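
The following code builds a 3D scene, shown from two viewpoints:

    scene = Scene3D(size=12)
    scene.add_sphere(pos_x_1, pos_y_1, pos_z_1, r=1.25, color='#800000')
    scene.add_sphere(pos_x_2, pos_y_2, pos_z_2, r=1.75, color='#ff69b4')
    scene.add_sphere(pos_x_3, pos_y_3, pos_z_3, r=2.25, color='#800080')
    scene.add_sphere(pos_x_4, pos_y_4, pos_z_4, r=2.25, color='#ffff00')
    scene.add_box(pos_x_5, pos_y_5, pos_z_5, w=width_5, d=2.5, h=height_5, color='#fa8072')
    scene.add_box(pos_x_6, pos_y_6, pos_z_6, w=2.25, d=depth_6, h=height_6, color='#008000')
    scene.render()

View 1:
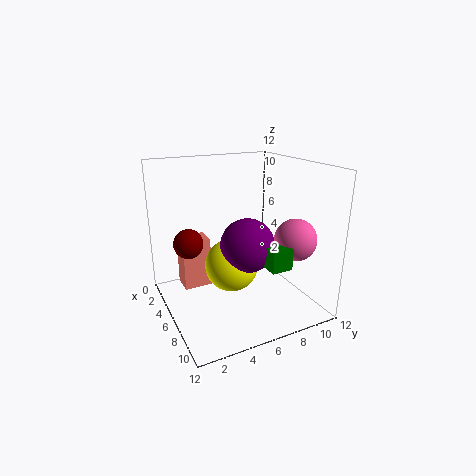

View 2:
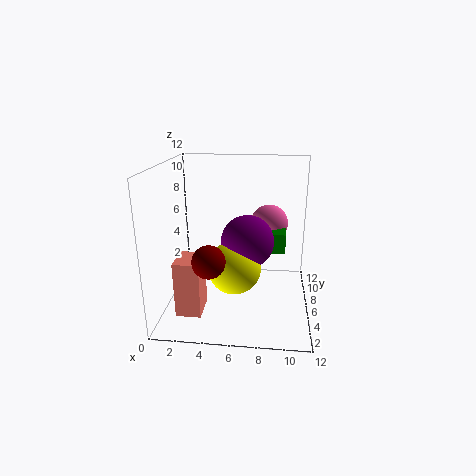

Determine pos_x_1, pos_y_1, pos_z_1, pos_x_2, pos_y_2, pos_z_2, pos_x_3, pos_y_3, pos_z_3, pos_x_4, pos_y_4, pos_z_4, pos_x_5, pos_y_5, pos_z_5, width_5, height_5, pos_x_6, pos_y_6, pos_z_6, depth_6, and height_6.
pos_x_1 = 4.25; pos_y_1 = 2.25; pos_z_1 = 5.5; pos_x_2 = 8.5; pos_y_2 = 10; pos_z_2 = 6; pos_x_3 = 6.75; pos_y_3 = 6.5; pos_z_3 = 5.5; pos_x_4 = 5.75; pos_y_4 = 5.5; pos_z_4 = 3.5; pos_x_5 = 1.5; pos_y_5 = 2; pos_z_5 = 0.75; width_5 = 2; height_5 = 4.5; pos_x_6 = 7.75; pos_y_6 = 7; pos_z_6 = 4.25; depth_6 = 1.75; height_6 = 1.75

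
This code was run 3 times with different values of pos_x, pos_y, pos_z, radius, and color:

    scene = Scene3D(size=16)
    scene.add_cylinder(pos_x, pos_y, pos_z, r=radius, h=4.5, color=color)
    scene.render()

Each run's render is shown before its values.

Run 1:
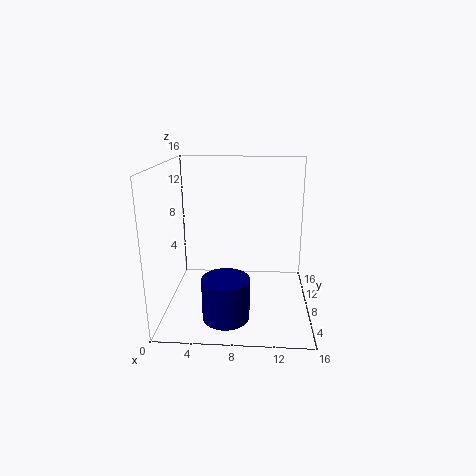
pos_x = 7
pos_y = 4
pos_z = 0.5
radius = 2.5
color = 'navy'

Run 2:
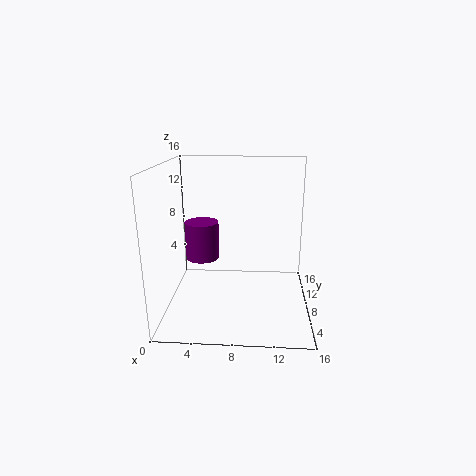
pos_x = 3.5
pos_y = 10.5
pos_z = 4.5
radius = 2
color = 'purple'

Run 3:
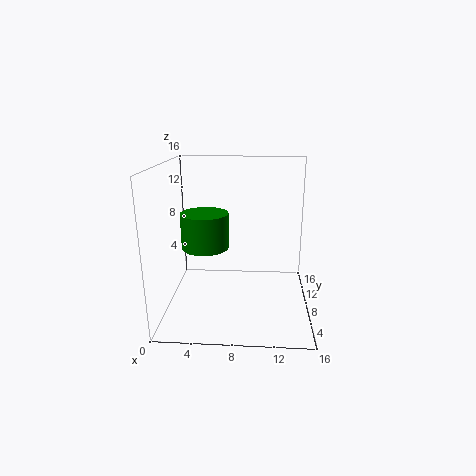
pos_x = 3.5
pos_y = 12.5
pos_z = 5
radius = 3
color = 'green'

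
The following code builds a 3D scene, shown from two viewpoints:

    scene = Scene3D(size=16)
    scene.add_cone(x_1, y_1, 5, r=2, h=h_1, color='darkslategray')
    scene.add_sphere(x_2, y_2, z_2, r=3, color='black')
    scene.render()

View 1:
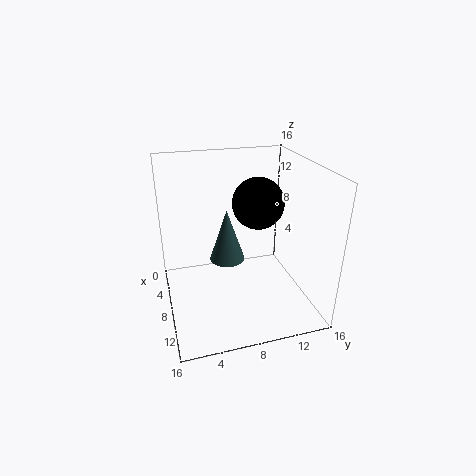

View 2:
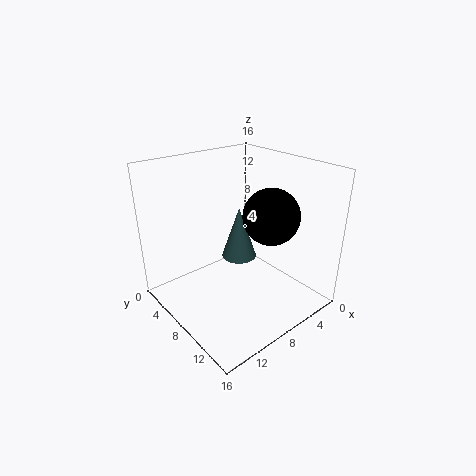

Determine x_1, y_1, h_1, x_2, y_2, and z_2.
x_1 = 7, y_1 = 7, h_1 = 6, x_2 = 6, y_2 = 11, z_2 = 11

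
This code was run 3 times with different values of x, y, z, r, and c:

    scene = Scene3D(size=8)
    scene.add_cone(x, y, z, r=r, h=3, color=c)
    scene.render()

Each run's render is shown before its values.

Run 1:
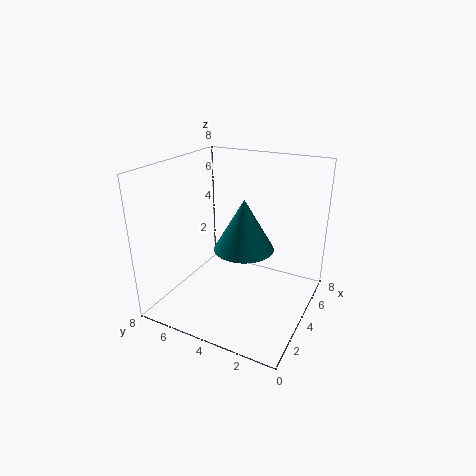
x = 4.75, y = 4, z = 3, r = 1.75, c = 'teal'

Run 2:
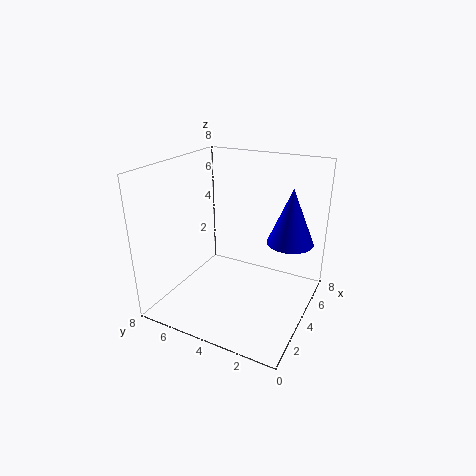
x = 4.75, y = 1.25, z = 4, r = 1.25, c = 'blue'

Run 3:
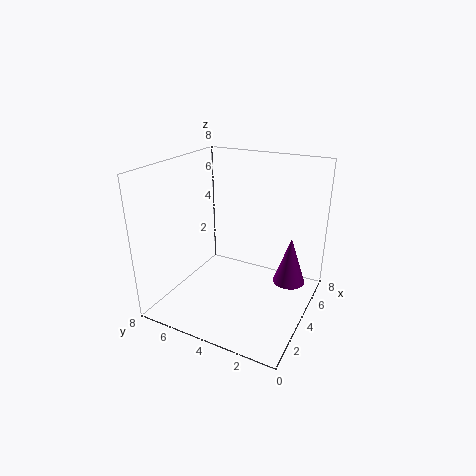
x = 6.75, y = 1.75, z = 0.25, r = 1, c = 'purple'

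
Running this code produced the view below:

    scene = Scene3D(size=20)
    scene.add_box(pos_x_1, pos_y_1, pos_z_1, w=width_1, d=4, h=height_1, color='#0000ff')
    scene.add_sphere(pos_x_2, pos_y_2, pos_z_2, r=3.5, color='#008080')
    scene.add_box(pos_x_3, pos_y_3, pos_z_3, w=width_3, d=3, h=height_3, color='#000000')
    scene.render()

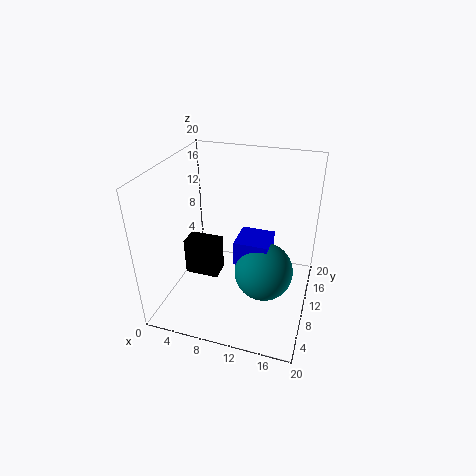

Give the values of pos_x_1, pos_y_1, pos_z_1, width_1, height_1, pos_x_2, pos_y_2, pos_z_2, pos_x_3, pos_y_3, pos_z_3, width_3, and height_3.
pos_x_1 = 11.5, pos_y_1 = 3.5, pos_z_1 = 10.5, width_1 = 4, height_1 = 3, pos_x_2 = 15, pos_y_2 = 4.5, pos_z_2 = 9.5, pos_x_3 = 2, pos_y_3 = 9, pos_z_3 = 3, width_3 = 5, height_3 = 5.5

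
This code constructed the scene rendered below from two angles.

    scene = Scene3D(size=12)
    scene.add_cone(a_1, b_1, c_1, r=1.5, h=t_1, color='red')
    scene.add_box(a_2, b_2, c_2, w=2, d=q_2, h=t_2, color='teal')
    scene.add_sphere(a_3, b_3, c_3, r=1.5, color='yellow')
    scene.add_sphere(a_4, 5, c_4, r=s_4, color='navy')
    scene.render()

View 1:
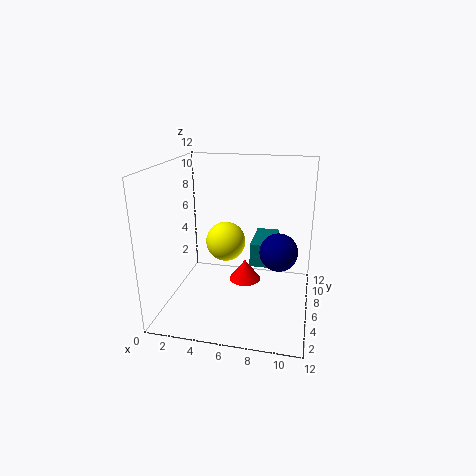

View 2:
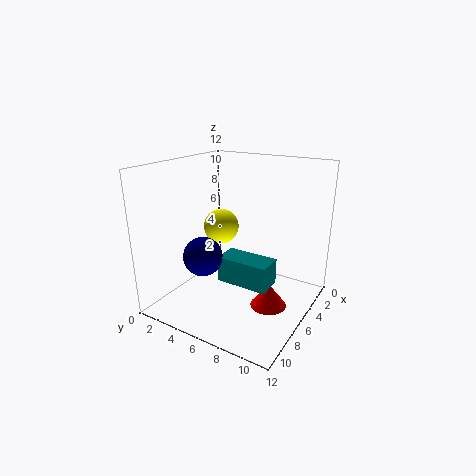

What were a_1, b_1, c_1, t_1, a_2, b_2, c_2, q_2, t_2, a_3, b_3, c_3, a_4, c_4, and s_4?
a_1 = 6
b_1 = 9
c_1 = 0.5
t_1 = 2
a_2 = 7
b_2 = 6
c_2 = 3.5
q_2 = 4
t_2 = 2
a_3 = 5.5
b_3 = 4
c_3 = 6.5
a_4 = 9.5
c_4 = 5.5
s_4 = 1.5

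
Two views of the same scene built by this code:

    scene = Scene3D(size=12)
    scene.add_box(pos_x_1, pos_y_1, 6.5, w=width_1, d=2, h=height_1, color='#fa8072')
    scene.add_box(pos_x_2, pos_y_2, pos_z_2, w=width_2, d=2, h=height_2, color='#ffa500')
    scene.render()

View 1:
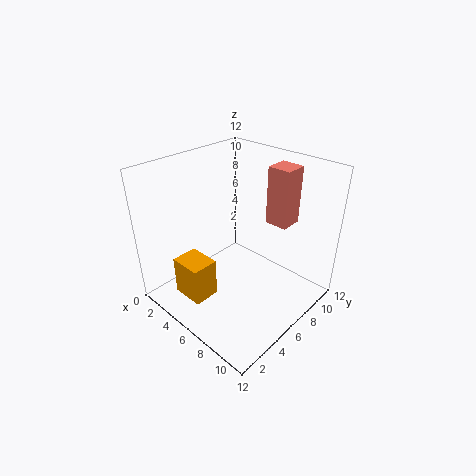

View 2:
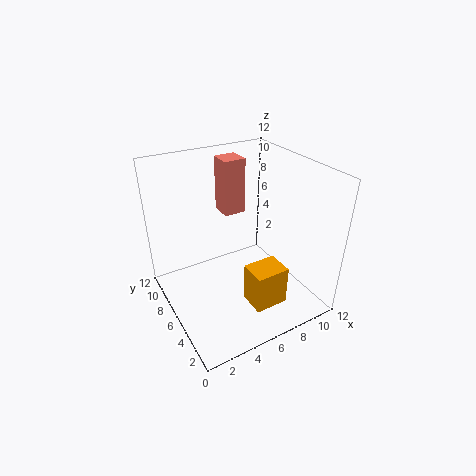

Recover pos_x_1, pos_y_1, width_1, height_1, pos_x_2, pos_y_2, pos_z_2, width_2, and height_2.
pos_x_1 = 6.5, pos_y_1 = 9, width_1 = 2, height_1 = 5, pos_x_2 = 4.5, pos_y_2 = 0.5, pos_z_2 = 3, width_2 = 2.5, height_2 = 3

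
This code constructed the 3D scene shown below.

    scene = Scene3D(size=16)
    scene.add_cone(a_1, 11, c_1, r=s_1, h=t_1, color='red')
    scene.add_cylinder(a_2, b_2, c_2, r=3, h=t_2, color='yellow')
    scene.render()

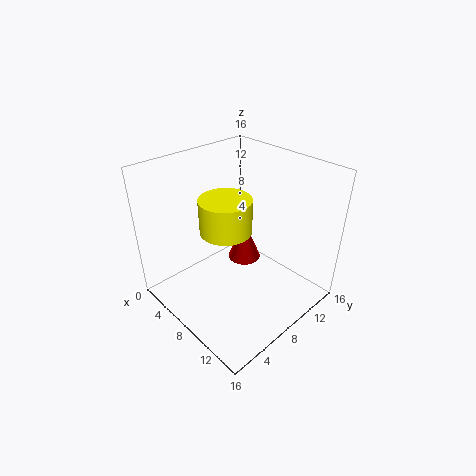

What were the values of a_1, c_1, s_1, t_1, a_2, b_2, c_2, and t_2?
a_1 = 6; c_1 = 3; s_1 = 2; t_1 = 5; a_2 = 6; b_2 = 8; c_2 = 8; t_2 = 4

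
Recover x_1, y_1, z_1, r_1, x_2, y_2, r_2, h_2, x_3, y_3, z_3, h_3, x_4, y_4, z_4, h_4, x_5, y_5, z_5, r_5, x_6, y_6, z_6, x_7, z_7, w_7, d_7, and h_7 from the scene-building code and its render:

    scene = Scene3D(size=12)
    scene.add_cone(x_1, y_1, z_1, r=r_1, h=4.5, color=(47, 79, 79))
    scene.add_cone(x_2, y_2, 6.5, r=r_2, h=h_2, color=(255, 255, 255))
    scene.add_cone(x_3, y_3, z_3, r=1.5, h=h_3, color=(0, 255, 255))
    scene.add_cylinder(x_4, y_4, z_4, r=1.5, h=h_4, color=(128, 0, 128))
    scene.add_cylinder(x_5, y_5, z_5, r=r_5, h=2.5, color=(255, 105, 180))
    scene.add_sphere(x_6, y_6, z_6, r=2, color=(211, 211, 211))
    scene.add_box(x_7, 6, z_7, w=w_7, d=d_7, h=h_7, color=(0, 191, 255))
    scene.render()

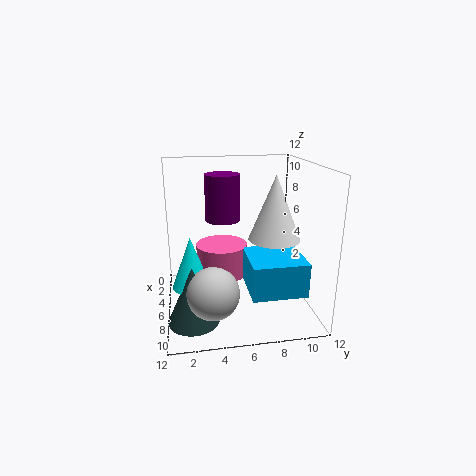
x_1 = 9, y_1 = 2, z_1 = 0.5, r_1 = 2, x_2 = 8, y_2 = 8.5, r_2 = 2, h_2 = 5, x_3 = 8, y_3 = 2, z_3 = 3, h_3 = 4, x_4 = 4, y_4 = 5, z_4 = 7, h_4 = 4, x_5 = 7, y_5 = 4.5, z_5 = 3.5, r_5 = 2, x_6 = 9.5, y_6 = 3.5, z_6 = 3, x_7 = 8, z_7 = 3.5, w_7 = 4, d_7 = 4, h_7 = 2.5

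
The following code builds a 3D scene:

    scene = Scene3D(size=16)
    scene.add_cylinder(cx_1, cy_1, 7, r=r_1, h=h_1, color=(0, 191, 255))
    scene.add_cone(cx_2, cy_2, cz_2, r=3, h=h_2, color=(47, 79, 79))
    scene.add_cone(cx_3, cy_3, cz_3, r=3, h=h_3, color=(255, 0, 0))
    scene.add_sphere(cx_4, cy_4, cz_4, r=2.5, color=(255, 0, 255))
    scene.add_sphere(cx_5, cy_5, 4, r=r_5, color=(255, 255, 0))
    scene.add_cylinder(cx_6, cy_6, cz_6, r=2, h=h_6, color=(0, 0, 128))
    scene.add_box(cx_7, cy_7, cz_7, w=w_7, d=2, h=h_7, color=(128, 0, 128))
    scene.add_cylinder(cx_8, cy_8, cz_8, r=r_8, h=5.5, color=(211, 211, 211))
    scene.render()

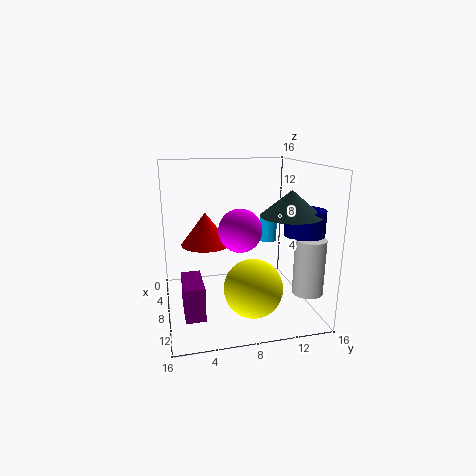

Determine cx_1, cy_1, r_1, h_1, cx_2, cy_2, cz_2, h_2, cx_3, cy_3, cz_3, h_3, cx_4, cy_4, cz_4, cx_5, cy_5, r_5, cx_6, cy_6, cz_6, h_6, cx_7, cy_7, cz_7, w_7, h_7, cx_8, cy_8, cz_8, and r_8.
cx_1 = 6.5, cy_1 = 12, r_1 = 1, h_1 = 3, cx_2 = 13, cy_2 = 12, cz_2 = 11.5, h_2 = 2.5, cx_3 = 3.5, cy_3 = 5, cz_3 = 6, h_3 = 4, cx_4 = 7, cy_4 = 8.5, cz_4 = 8.5, cx_5 = 12.5, cy_5 = 8.5, r_5 = 3, cx_6 = 13, cy_6 = 13.5, cz_6 = 9.5, h_6 = 2.5, cx_7 = 9, cy_7 = 1.5, cz_7 = 1.5, w_7 = 4.5, h_7 = 3.5, cx_8 = 14.5, cy_8 = 13.5, cz_8 = 4, r_8 = 1.5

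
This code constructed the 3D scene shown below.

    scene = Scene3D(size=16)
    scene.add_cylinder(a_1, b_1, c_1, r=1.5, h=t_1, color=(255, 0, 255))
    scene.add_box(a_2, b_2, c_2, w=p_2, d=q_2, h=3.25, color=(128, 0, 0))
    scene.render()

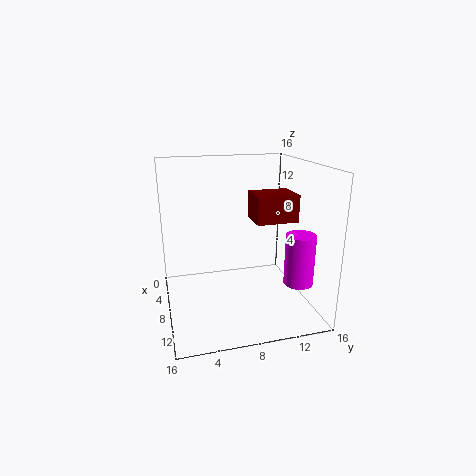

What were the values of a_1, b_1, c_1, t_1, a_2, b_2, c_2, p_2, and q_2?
a_1 = 13.25, b_1 = 13, c_1 = 4.5, t_1 = 5.25, a_2 = 3.5, b_2 = 10.5, c_2 = 9, p_2 = 4, q_2 = 5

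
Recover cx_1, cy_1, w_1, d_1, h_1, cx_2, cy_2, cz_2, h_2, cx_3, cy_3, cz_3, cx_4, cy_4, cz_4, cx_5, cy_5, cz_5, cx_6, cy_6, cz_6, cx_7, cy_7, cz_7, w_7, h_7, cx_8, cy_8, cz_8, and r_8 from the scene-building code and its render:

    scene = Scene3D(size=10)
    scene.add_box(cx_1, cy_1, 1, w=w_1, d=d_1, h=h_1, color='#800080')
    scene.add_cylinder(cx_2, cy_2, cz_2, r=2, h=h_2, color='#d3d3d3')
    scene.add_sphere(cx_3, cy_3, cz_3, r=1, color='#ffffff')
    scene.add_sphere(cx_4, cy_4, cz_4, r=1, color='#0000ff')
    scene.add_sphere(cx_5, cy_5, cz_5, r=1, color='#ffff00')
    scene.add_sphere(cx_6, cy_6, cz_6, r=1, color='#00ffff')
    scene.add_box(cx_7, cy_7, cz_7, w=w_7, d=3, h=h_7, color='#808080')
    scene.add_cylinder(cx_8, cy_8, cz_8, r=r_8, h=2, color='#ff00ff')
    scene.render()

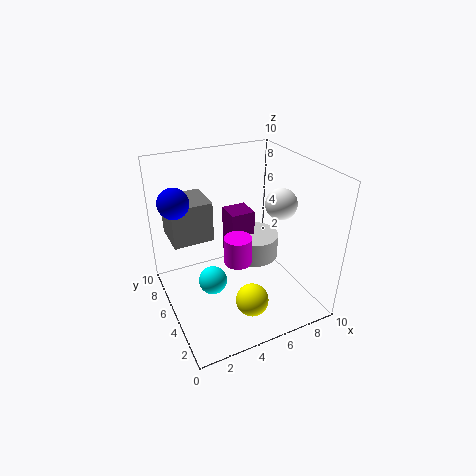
cx_1 = 6
cy_1 = 8
w_1 = 2
d_1 = 2
h_1 = 4
cx_2 = 8
cy_2 = 8
cz_2 = 1
h_2 = 2
cx_3 = 7
cy_3 = 3
cz_3 = 8
cx_4 = 1
cy_4 = 6
cz_4 = 8
cx_5 = 4
cy_5 = 1
cz_5 = 3
cx_6 = 3
cy_6 = 5
cz_6 = 2
cx_7 = 1
cy_7 = 7
cz_7 = 4
w_7 = 3
h_7 = 3
cx_8 = 5
cy_8 = 5
cz_8 = 3
r_8 = 1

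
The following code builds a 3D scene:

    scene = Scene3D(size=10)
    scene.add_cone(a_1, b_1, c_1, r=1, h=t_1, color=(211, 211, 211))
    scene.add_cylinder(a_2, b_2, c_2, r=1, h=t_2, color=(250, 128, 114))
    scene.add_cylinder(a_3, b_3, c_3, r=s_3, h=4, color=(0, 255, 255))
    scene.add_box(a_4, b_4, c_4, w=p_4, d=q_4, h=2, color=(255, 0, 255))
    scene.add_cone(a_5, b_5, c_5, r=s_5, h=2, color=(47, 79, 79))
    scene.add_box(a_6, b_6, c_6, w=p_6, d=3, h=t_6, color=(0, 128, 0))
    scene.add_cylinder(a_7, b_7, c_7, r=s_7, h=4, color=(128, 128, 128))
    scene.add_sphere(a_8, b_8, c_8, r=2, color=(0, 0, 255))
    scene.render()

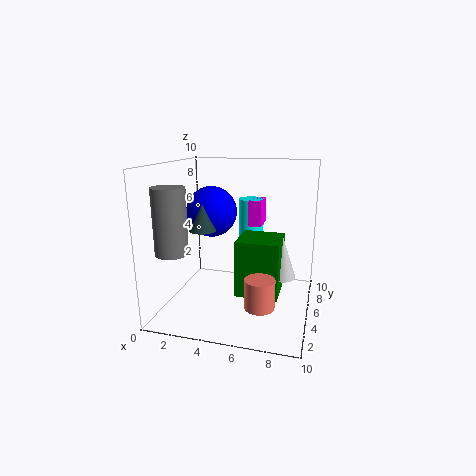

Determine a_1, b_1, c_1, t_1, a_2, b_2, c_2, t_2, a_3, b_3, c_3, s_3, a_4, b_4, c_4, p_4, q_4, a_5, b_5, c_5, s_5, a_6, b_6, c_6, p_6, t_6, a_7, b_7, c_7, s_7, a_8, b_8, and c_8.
a_1 = 8; b_1 = 6; c_1 = 2; t_1 = 3; a_2 = 7; b_2 = 3; c_2 = 1; t_2 = 2; a_3 = 5; b_3 = 9; c_3 = 3; s_3 = 1; a_4 = 5; b_4 = 8; c_4 = 5; p_4 = 1; q_4 = 2; a_5 = 2; b_5 = 6; c_5 = 5; s_5 = 1; a_6 = 5; b_6 = 4; c_6 = 1; p_6 = 3; t_6 = 4; a_7 = 2; b_7 = 1; c_7 = 5; s_7 = 1; a_8 = 2; b_8 = 8; c_8 = 6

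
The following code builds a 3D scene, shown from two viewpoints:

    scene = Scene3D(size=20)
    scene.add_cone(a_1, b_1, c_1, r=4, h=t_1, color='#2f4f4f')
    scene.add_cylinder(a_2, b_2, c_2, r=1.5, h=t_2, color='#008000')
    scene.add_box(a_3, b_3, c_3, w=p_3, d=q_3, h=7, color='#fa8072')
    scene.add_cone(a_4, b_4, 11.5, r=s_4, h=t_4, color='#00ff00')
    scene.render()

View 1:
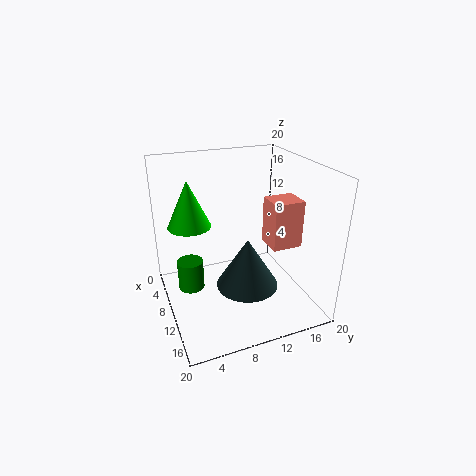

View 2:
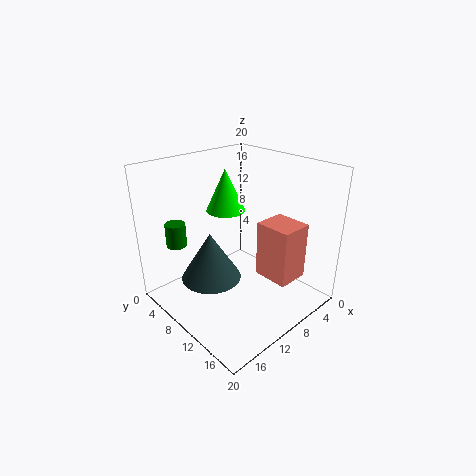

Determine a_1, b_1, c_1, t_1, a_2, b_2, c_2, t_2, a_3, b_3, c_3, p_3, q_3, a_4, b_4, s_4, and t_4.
a_1 = 14.5
b_1 = 9.5
c_1 = 5.5
t_1 = 6.5
a_2 = 15
b_2 = 2
c_2 = 7.5
t_2 = 3.5
a_3 = 7.5
b_3 = 15
c_3 = 7.5
p_3 = 4
q_3 = 4.5
a_4 = 7
b_4 = 4
s_4 = 3
t_4 = 6.5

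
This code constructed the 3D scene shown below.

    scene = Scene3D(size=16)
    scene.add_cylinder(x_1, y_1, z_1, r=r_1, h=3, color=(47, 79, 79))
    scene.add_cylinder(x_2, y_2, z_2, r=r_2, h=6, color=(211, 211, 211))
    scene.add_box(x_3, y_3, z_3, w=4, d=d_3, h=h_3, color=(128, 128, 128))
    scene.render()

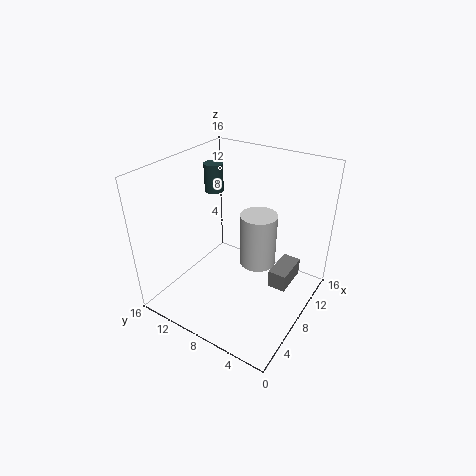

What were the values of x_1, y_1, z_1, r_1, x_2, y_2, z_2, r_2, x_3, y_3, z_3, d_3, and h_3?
x_1 = 8
y_1 = 11
z_1 = 13
r_1 = 1
x_2 = 9
y_2 = 6
z_2 = 5
r_2 = 2
x_3 = 8
y_3 = 2
z_3 = 3
d_3 = 2
h_3 = 2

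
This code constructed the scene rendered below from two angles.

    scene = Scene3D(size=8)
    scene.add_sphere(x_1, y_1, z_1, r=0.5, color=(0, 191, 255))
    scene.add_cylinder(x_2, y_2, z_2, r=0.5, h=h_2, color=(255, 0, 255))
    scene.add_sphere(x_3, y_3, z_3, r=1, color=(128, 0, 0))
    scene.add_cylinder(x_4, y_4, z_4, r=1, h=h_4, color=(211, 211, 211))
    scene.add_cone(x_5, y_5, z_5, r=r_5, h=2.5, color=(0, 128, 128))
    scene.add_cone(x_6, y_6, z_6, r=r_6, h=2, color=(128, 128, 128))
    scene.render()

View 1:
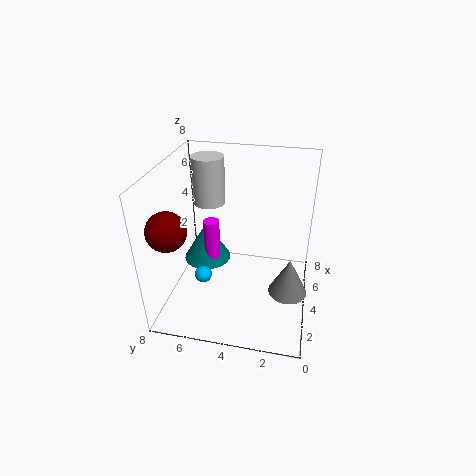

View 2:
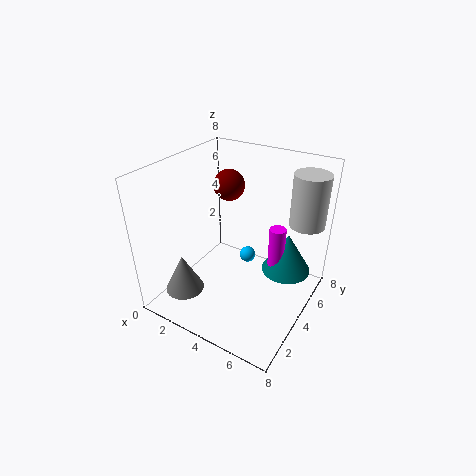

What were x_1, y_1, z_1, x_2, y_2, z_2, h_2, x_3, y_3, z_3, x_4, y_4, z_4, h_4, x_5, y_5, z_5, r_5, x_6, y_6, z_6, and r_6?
x_1 = 3.5; y_1 = 6; z_1 = 1.5; x_2 = 5.5; y_2 = 6; z_2 = 1.5; h_2 = 2.5; x_3 = 1.5; y_3 = 7; z_3 = 5.5; x_4 = 7; y_4 = 6.5; z_4 = 4.5; h_4 = 3; x_5 = 6; y_5 = 6.5; z_5 = 1; r_5 = 1.5; x_6 = 2.5; y_6 = 1; z_6 = 2; r_6 = 1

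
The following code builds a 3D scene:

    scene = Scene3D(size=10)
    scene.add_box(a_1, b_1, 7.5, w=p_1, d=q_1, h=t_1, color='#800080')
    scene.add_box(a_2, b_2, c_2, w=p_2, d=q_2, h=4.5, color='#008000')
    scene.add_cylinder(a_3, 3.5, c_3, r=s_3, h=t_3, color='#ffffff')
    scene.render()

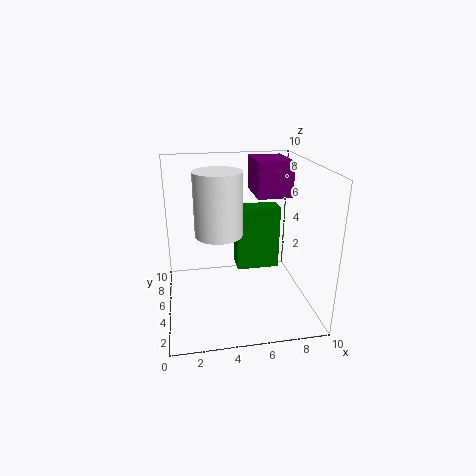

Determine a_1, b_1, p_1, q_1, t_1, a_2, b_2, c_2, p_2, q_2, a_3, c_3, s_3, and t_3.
a_1 = 6.5; b_1 = 5.5; p_1 = 2.5; q_1 = 3.5; t_1 = 2.5; a_2 = 5; b_2 = 5; c_2 = 2.5; p_2 = 3; q_2 = 1.5; a_3 = 3.5; c_3 = 6; s_3 = 1.5; t_3 = 4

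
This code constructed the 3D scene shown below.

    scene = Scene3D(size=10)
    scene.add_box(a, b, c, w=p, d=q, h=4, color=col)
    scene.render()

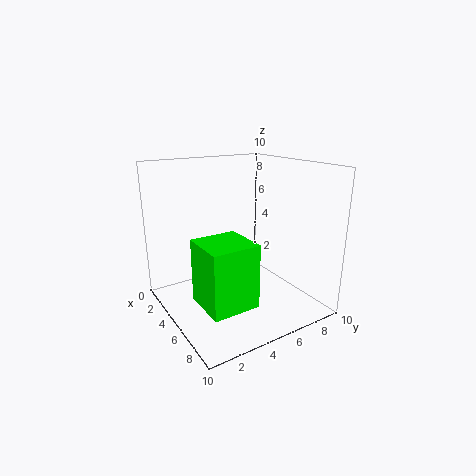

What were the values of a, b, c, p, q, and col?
a = 6, b = 1, c = 2, p = 3, q = 3, col = 'lime'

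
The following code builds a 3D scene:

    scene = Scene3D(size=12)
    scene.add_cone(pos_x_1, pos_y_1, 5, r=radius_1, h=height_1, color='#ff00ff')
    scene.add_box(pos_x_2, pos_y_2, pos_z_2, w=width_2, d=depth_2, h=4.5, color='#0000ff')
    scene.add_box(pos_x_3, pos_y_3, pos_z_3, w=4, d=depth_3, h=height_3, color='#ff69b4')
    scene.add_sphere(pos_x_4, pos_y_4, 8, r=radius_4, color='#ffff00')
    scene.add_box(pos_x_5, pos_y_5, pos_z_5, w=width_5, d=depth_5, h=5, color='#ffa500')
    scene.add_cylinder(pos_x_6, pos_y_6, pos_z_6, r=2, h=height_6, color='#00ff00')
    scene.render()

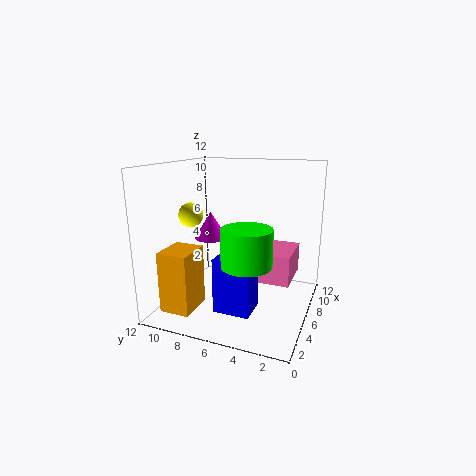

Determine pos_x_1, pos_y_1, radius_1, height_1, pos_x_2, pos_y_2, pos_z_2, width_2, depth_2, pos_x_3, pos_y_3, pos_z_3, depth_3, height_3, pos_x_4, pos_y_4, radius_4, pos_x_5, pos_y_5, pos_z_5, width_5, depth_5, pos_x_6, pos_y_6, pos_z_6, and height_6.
pos_x_1 = 8; pos_y_1 = 9.5; radius_1 = 1.5; height_1 = 2.5; pos_x_2 = 3; pos_y_2 = 4; pos_z_2 = 0.5; width_2 = 2.5; depth_2 = 3; pos_x_3 = 5.5; pos_y_3 = 1.5; pos_z_3 = 2.5; depth_3 = 3.5; height_3 = 2.5; pos_x_4 = 4.5; pos_y_4 = 9.5; radius_4 = 1; pos_x_5 = 1.5; pos_y_5 = 8.5; pos_z_5 = 0.5; width_5 = 3; depth_5 = 2.5; pos_x_6 = 4; pos_y_6 = 4.5; pos_z_6 = 4.5; height_6 = 3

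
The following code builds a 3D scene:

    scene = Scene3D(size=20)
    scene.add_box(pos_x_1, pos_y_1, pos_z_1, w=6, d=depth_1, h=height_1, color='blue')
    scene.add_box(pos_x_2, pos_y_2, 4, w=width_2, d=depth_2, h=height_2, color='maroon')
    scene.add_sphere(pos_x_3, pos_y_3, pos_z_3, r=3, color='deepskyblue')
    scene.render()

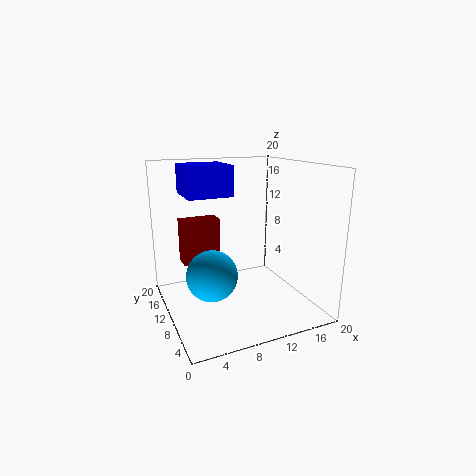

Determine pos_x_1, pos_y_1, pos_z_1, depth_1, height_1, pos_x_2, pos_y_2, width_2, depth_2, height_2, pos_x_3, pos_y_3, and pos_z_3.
pos_x_1 = 3
pos_y_1 = 9
pos_z_1 = 16
depth_1 = 6
height_1 = 4
pos_x_2 = 4
pos_y_2 = 17
width_2 = 6
depth_2 = 3
height_2 = 7
pos_x_3 = 4
pos_y_3 = 4
pos_z_3 = 8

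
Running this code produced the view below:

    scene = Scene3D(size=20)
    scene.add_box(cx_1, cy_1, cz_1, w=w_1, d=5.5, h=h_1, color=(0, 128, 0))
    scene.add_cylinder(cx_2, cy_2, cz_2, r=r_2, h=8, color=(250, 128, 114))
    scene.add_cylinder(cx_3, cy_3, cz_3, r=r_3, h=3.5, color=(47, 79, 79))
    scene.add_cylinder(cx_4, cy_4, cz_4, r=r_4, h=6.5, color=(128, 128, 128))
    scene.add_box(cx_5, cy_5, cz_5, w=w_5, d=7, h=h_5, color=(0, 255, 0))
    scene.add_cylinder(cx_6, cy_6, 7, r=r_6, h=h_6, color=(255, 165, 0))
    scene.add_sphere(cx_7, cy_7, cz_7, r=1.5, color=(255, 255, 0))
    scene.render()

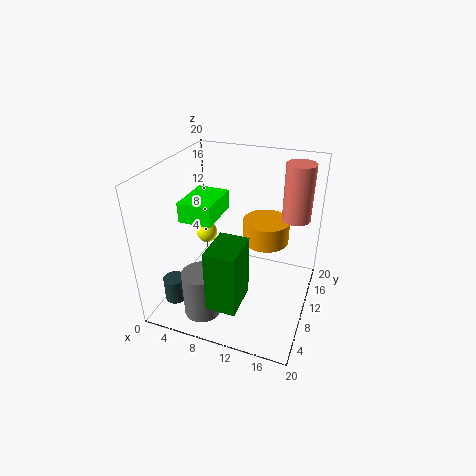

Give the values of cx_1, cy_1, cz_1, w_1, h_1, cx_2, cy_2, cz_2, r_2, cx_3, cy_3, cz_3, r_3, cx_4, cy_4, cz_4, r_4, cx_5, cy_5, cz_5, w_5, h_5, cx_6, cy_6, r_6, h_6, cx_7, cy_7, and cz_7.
cx_1 = 8.5
cy_1 = 2
cz_1 = 3.5
w_1 = 4
h_1 = 8.5
cx_2 = 17
cy_2 = 14.5
cz_2 = 12
r_2 = 2
cx_3 = 2.5
cy_3 = 4.5
cz_3 = 1.5
r_3 = 1.5
cx_4 = 7
cy_4 = 4
cz_4 = 1
r_4 = 2.5
cx_5 = 1
cy_5 = 9.5
cz_5 = 11
w_5 = 5
h_5 = 3
cx_6 = 12.5
cy_6 = 15.5
r_6 = 3.5
h_6 = 3.5
cx_7 = 4.5
cy_7 = 11.5
cz_7 = 9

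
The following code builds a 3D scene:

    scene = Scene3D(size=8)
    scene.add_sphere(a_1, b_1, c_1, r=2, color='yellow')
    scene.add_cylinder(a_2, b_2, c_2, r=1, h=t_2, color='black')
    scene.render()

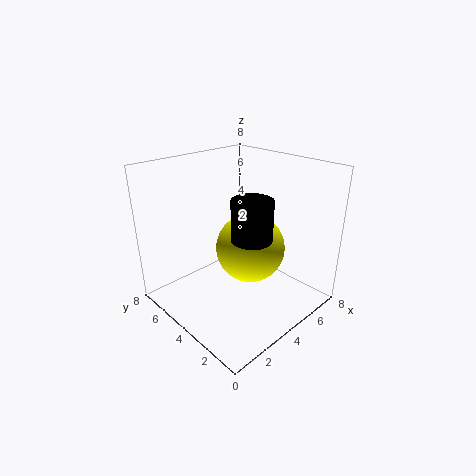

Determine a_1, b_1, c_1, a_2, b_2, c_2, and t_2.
a_1 = 5, b_1 = 4, c_1 = 3, a_2 = 3, b_2 = 2, c_2 = 5, t_2 = 2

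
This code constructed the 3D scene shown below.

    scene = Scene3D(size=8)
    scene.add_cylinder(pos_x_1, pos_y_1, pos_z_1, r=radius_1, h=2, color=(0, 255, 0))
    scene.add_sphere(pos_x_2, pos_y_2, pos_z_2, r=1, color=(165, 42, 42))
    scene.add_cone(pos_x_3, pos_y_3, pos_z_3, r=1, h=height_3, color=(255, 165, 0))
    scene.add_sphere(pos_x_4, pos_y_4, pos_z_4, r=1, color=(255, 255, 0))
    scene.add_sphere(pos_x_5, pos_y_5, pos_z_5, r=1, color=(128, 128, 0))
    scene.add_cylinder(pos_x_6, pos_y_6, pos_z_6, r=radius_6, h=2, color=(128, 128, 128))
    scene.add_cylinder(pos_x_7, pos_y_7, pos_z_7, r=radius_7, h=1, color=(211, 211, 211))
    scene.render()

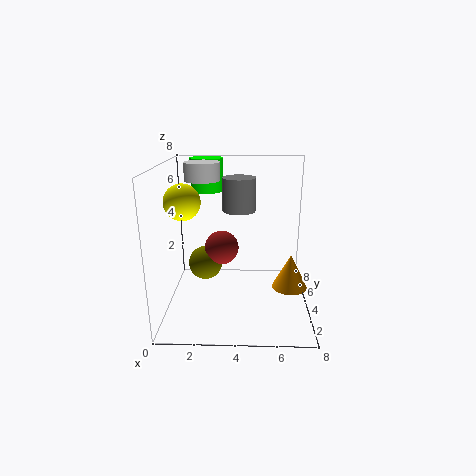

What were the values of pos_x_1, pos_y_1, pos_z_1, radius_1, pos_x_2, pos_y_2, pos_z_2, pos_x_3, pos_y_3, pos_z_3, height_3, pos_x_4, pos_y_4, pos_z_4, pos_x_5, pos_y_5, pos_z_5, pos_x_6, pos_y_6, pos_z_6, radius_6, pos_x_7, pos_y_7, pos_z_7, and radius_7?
pos_x_1 = 2
pos_y_1 = 7
pos_z_1 = 6
radius_1 = 1
pos_x_2 = 3
pos_y_2 = 5
pos_z_2 = 3
pos_x_3 = 7
pos_y_3 = 4
pos_z_3 = 1
height_3 = 2
pos_x_4 = 1
pos_y_4 = 4
pos_z_4 = 6
pos_x_5 = 2
pos_y_5 = 5
pos_z_5 = 2
pos_x_6 = 4
pos_y_6 = 6
pos_z_6 = 5
radius_6 = 1
pos_x_7 = 2
pos_y_7 = 5
pos_z_7 = 7
radius_7 = 1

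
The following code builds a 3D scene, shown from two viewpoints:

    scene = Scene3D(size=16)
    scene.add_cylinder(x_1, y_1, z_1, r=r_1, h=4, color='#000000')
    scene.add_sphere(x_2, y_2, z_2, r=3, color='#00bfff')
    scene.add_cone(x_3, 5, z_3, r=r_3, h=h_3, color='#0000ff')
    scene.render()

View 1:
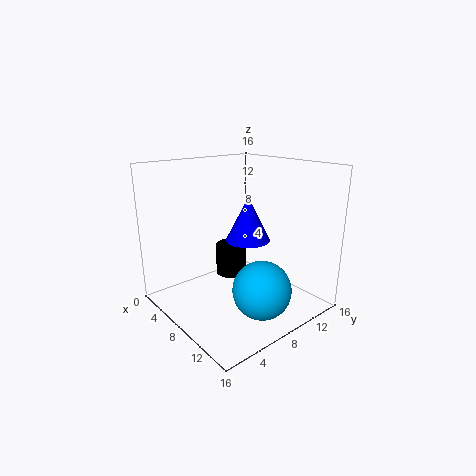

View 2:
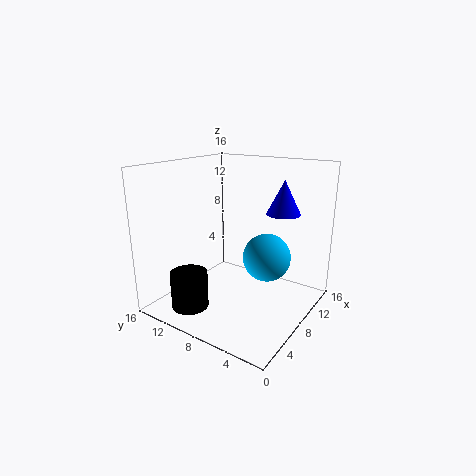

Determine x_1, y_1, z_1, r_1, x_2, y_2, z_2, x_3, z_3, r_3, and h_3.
x_1 = 3
y_1 = 11
z_1 = 1
r_1 = 2
x_2 = 13
y_2 = 7
z_2 = 4
x_3 = 13
z_3 = 10
r_3 = 2
h_3 = 4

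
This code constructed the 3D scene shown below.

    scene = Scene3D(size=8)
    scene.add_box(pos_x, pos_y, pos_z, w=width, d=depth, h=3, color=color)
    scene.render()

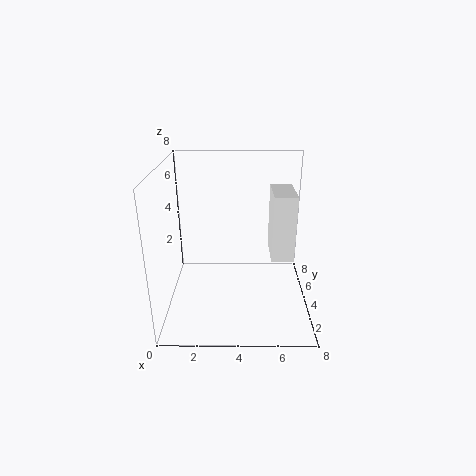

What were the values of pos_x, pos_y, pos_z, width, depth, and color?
pos_x = 5.5, pos_y = 0.5, pos_z = 4.5, width = 1, depth = 2, color = 'white'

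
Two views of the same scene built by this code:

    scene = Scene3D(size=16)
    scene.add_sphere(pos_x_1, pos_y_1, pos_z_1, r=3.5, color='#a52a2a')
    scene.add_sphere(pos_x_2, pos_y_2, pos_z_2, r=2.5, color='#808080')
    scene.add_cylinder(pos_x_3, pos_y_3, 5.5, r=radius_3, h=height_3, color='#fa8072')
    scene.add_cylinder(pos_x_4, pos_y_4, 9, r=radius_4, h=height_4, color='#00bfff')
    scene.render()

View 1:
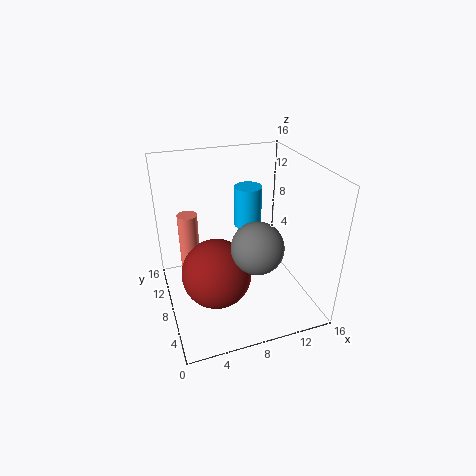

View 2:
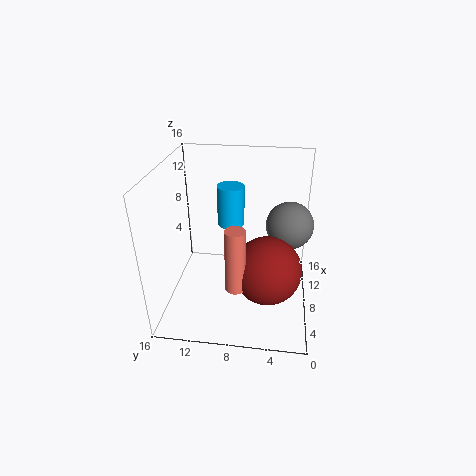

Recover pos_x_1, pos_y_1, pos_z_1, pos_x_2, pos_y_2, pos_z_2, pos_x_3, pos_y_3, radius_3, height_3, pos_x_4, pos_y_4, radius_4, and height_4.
pos_x_1 = 4.5, pos_y_1 = 4.5, pos_z_1 = 6.5, pos_x_2 = 8, pos_y_2 = 2.5, pos_z_2 = 10, pos_x_3 = 2.5, pos_y_3 = 7.5, radius_3 = 1, height_3 = 6.5, pos_x_4 = 9.5, pos_y_4 = 9, radius_4 = 1.5, height_4 = 4.5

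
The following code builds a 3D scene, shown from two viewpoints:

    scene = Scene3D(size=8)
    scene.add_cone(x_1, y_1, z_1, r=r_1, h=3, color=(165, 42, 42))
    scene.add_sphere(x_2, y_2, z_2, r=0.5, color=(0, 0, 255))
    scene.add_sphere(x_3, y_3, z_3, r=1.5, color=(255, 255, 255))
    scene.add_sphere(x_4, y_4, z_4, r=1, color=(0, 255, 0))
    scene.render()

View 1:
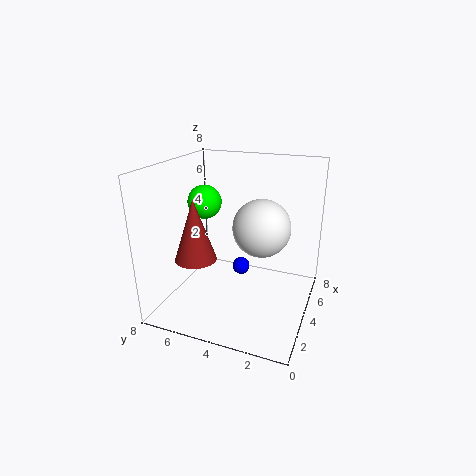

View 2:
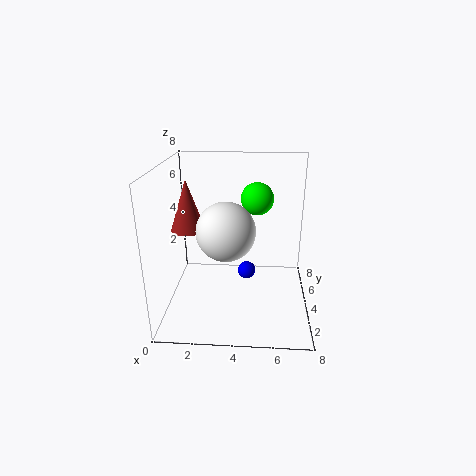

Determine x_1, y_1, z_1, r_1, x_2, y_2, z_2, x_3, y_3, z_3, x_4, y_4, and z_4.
x_1 = 1; y_1 = 5; z_1 = 4; r_1 = 1; x_2 = 4.5; y_2 = 4; z_2 = 2; x_3 = 3.5; y_3 = 2.5; z_3 = 5; x_4 = 5; y_4 = 6.5; z_4 = 5.5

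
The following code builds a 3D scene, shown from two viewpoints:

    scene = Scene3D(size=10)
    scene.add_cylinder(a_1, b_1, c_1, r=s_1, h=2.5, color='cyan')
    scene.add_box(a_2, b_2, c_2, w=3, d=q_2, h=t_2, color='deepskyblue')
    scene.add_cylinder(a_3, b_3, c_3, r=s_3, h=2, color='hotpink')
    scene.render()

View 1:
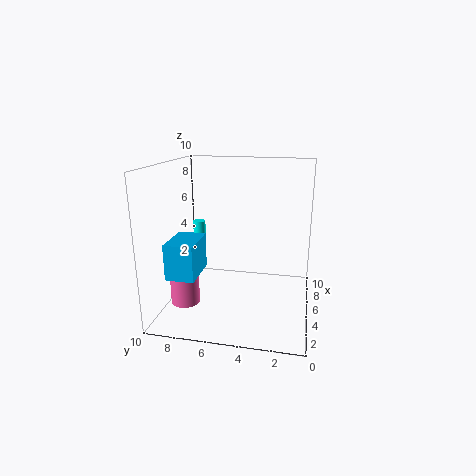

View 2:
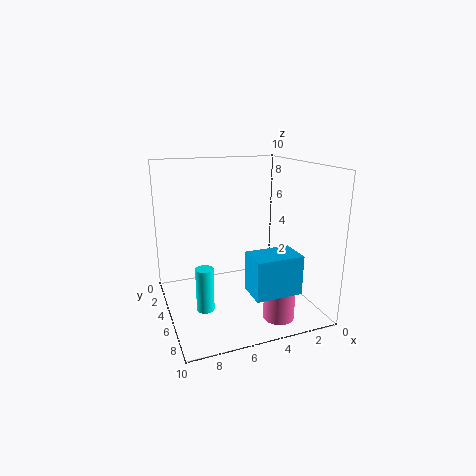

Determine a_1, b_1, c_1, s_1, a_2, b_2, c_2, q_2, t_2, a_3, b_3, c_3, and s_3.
a_1 = 8.5
b_1 = 9
c_1 = 2.5
s_1 = 0.5
a_2 = 2.5
b_2 = 7.5
c_2 = 2.5
q_2 = 2
t_2 = 2.5
a_3 = 3.5
b_3 = 8.5
c_3 = 0.5
s_3 = 1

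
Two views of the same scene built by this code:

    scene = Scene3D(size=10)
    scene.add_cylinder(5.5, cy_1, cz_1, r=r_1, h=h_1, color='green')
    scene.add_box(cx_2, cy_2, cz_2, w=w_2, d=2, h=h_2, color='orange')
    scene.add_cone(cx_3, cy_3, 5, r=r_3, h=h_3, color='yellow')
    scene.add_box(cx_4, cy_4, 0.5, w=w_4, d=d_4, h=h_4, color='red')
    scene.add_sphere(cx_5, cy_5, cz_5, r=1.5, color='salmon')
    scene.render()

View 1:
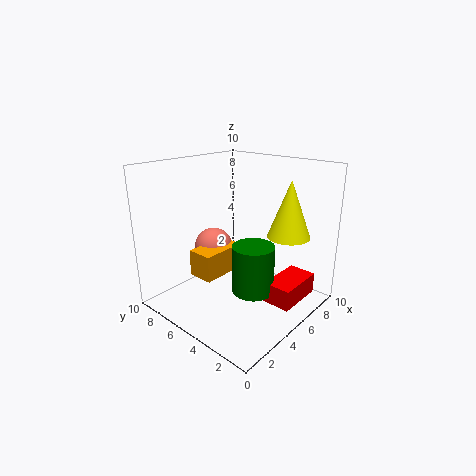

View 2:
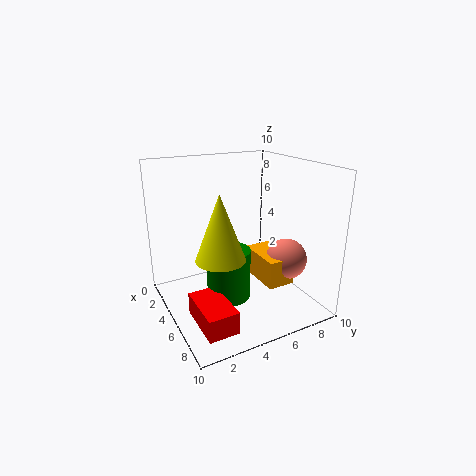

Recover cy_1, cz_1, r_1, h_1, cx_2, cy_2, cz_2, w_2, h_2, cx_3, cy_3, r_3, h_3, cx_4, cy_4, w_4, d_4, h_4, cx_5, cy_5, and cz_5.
cy_1 = 4; cz_1 = 1; r_1 = 1.5; h_1 = 3.5; cx_2 = 3.5; cy_2 = 6.5; cz_2 = 1.5; w_2 = 3.5; h_2 = 2; cx_3 = 7.5; cy_3 = 2.5; r_3 = 1.5; h_3 = 4; cx_4 = 5.5; cy_4 = 1; w_4 = 3.5; d_4 = 2; h_4 = 1.5; cx_5 = 6; cy_5 = 8.5; cz_5 = 3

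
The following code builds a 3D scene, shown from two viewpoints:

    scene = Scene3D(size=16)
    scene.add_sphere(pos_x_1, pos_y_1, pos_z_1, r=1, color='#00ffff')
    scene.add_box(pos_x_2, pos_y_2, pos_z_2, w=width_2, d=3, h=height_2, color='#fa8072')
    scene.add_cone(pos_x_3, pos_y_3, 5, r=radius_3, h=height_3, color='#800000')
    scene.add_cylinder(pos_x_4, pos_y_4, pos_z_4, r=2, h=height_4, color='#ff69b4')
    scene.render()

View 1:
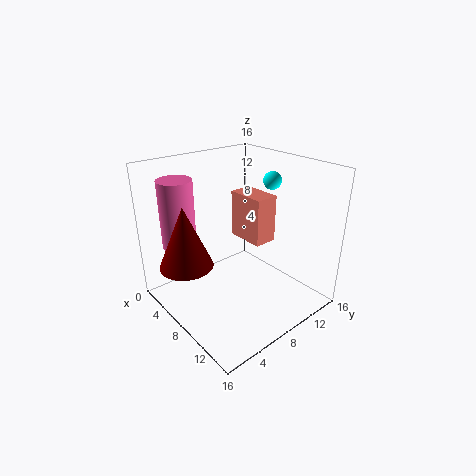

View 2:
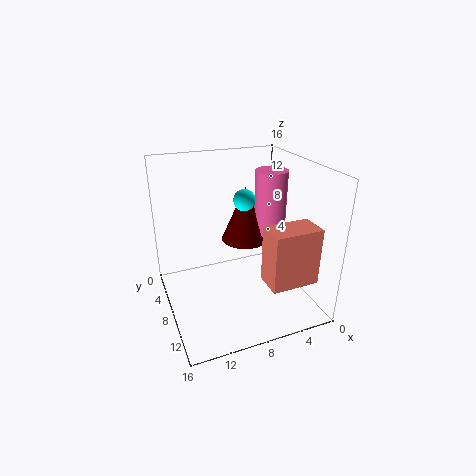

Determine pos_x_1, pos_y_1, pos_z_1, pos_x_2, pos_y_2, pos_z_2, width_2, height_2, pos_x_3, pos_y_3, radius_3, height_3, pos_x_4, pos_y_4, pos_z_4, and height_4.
pos_x_1 = 9, pos_y_1 = 12, pos_z_1 = 14, pos_x_2 = 2, pos_y_2 = 12, pos_z_2 = 5, width_2 = 5, height_2 = 6, pos_x_3 = 5, pos_y_3 = 3, radius_3 = 3, height_3 = 7, pos_x_4 = 2, pos_y_4 = 4, pos_z_4 = 6, height_4 = 8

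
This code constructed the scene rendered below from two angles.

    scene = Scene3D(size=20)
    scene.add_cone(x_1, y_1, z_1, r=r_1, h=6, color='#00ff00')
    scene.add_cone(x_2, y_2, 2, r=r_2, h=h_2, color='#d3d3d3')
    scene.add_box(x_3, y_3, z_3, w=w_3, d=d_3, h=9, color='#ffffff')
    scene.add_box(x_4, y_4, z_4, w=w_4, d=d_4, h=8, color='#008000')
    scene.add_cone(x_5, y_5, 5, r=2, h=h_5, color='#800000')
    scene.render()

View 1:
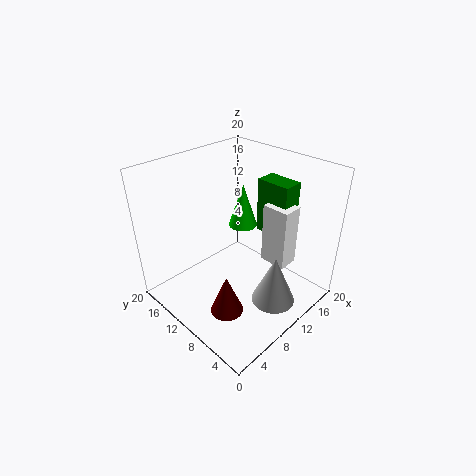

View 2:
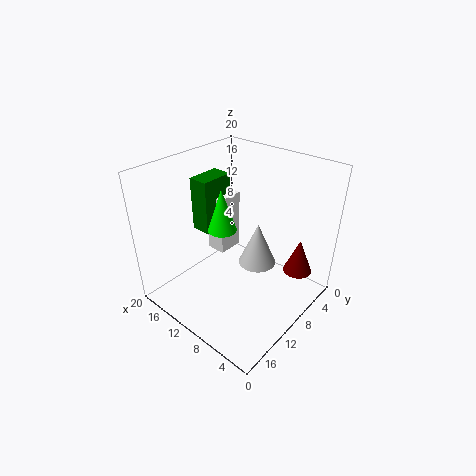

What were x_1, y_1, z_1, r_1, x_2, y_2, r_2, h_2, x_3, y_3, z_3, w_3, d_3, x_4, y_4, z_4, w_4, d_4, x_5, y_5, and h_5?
x_1 = 12
y_1 = 11
z_1 = 11
r_1 = 2
x_2 = 11
y_2 = 4
r_2 = 3
h_2 = 7
x_3 = 14
y_3 = 5
z_3 = 5
w_3 = 3
d_3 = 4
x_4 = 15
y_4 = 6
z_4 = 9
w_4 = 3
d_4 = 5
x_5 = 3
y_5 = 5
h_5 = 5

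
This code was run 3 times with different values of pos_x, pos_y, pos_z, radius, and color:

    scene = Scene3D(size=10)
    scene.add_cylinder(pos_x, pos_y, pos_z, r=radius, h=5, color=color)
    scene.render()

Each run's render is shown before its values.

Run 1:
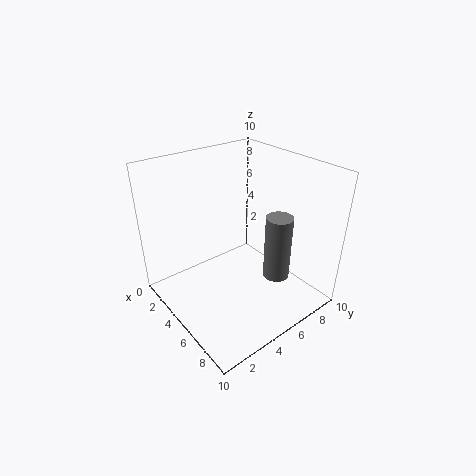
pos_x = 6, pos_y = 8, pos_z = 1, radius = 1, color = 'gray'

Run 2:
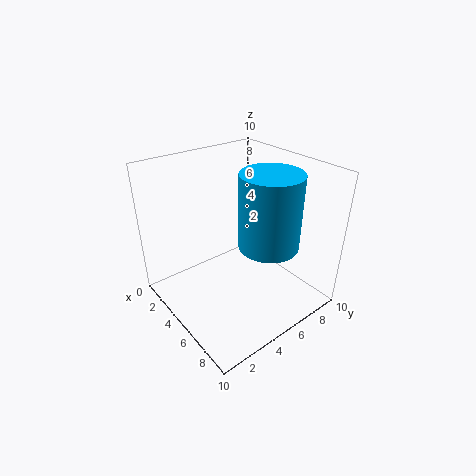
pos_x = 7, pos_y = 6, pos_z = 5, radius = 2, color = 'deepskyblue'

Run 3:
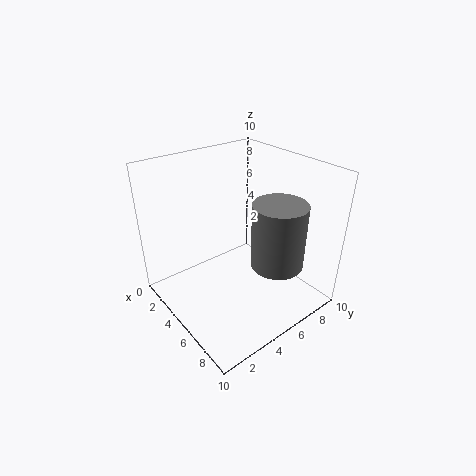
pos_x = 6, pos_y = 8, pos_z = 2, radius = 2, color = 'gray'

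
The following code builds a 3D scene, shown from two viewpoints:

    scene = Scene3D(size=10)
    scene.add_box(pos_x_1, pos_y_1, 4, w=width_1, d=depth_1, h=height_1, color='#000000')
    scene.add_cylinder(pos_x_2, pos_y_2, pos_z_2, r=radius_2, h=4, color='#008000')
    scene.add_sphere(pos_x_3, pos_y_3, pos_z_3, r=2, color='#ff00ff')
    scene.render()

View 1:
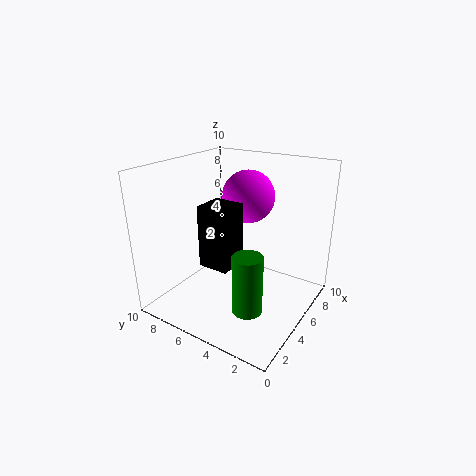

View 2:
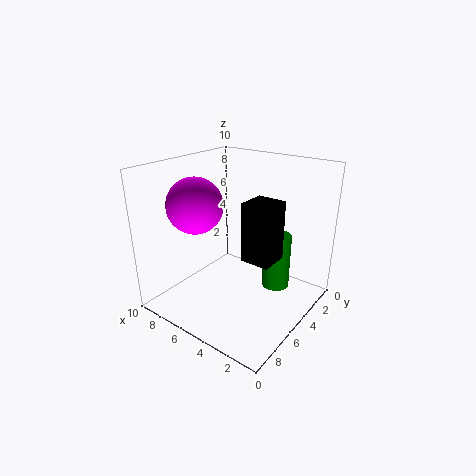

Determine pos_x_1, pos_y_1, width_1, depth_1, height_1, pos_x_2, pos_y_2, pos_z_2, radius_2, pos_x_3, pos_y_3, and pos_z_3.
pos_x_1 = 2, pos_y_1 = 4, width_1 = 2, depth_1 = 2, height_1 = 4, pos_x_2 = 3, pos_y_2 = 3, pos_z_2 = 1, radius_2 = 1, pos_x_3 = 8, pos_y_3 = 6, pos_z_3 = 7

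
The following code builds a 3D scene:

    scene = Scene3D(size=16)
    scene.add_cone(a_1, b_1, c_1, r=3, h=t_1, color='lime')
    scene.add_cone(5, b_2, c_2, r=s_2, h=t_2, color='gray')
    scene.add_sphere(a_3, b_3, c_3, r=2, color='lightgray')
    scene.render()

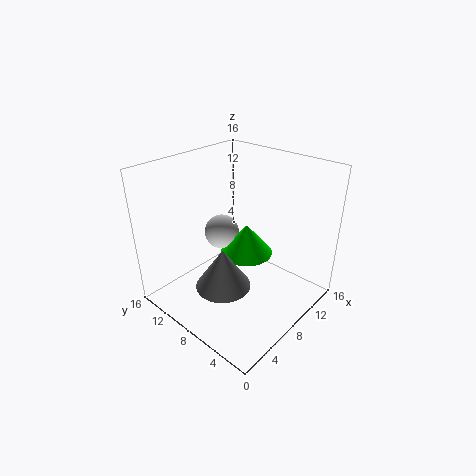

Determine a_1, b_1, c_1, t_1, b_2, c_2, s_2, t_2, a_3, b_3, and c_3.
a_1 = 9.5
b_1 = 8
c_1 = 5.5
t_1 = 3.5
b_2 = 7.5
c_2 = 3.5
s_2 = 3
t_2 = 4.5
a_3 = 8.5
b_3 = 11
c_3 = 7.5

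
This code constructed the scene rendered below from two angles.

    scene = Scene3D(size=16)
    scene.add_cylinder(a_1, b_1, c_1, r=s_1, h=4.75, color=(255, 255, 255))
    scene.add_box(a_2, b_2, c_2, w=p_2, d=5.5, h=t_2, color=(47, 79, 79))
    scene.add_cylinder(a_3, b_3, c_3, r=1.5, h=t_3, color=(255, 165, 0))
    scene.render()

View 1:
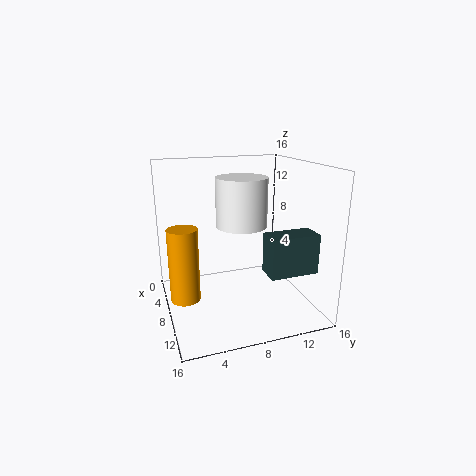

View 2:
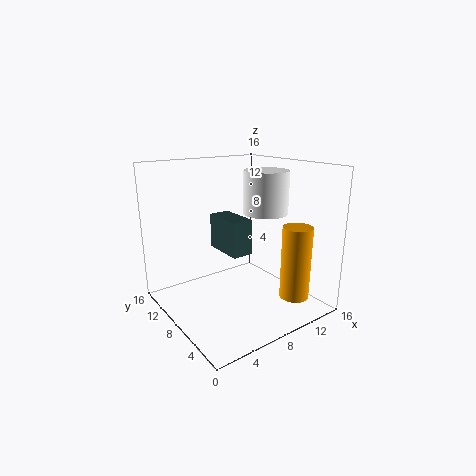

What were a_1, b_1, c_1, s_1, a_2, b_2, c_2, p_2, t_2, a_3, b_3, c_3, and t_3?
a_1 = 11.25
b_1 = 7.25
c_1 = 10.5
s_1 = 2.5
a_2 = 9.25
b_2 = 10.5
c_2 = 4.25
p_2 = 2.75
t_2 = 4.5
a_3 = 10.5
b_3 = 1.5
c_3 = 3
t_3 = 7.5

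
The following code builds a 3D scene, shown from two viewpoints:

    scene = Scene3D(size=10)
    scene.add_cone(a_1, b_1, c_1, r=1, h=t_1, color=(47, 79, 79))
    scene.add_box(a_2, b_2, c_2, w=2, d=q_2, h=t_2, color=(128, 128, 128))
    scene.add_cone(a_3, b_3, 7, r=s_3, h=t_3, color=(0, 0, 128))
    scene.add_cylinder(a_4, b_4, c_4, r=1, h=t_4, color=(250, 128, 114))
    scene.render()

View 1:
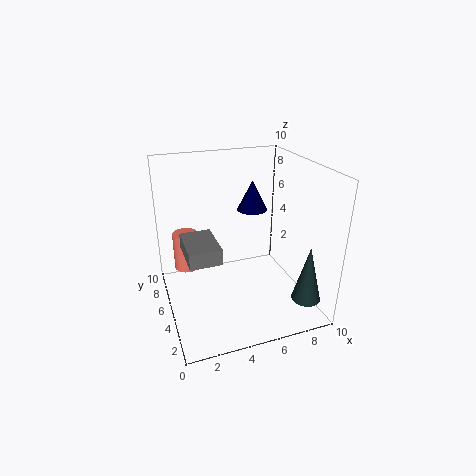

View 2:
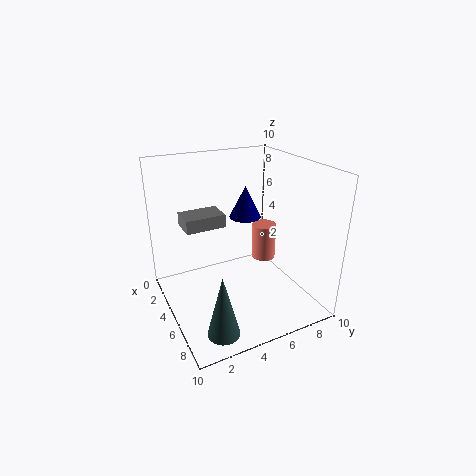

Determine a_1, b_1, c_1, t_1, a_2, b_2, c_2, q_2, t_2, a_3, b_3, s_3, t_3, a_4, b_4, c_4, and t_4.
a_1 = 9; b_1 = 2; c_1 = 1; t_1 = 4; a_2 = 1; b_2 = 2; c_2 = 5; q_2 = 3; t_2 = 1; a_3 = 6; b_3 = 5; s_3 = 1; t_3 = 2; a_4 = 2; b_4 = 9; c_4 = 1; t_4 = 3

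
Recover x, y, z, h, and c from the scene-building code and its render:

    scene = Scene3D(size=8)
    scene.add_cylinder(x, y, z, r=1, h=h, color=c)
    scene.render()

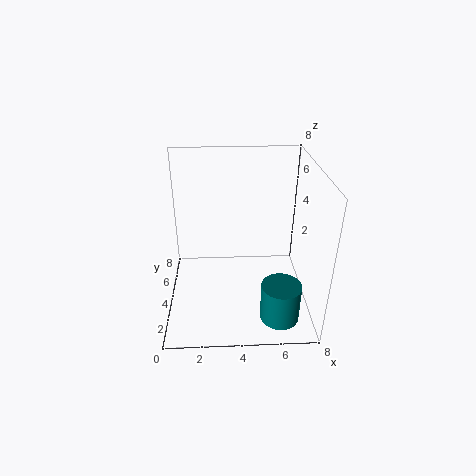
x = 6; y = 1; z = 1; h = 2; c = 'teal'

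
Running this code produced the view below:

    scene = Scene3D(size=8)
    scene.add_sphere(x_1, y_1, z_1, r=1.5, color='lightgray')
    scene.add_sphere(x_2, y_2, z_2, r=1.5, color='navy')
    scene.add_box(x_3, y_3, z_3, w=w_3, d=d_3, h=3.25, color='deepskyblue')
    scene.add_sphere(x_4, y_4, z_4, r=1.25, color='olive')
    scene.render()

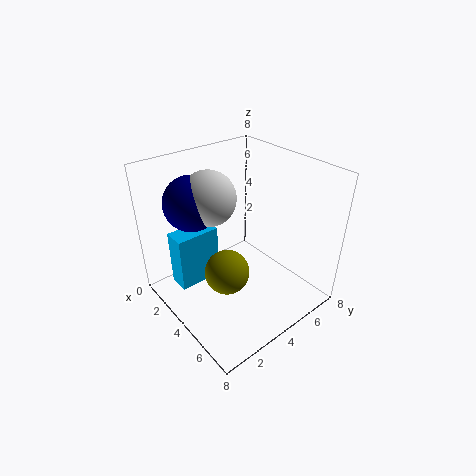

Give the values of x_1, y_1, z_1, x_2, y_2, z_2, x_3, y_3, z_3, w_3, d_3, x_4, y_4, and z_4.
x_1 = 2.75
y_1 = 3
z_1 = 6.25
x_2 = 2.25
y_2 = 2.25
z_2 = 6
x_3 = 1.5
y_3 = 1
z_3 = 1
w_3 = 1.25
d_3 = 2.5
x_4 = 4.25
y_4 = 3
z_4 = 2.25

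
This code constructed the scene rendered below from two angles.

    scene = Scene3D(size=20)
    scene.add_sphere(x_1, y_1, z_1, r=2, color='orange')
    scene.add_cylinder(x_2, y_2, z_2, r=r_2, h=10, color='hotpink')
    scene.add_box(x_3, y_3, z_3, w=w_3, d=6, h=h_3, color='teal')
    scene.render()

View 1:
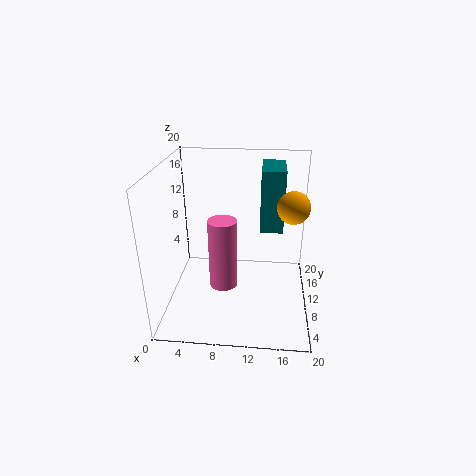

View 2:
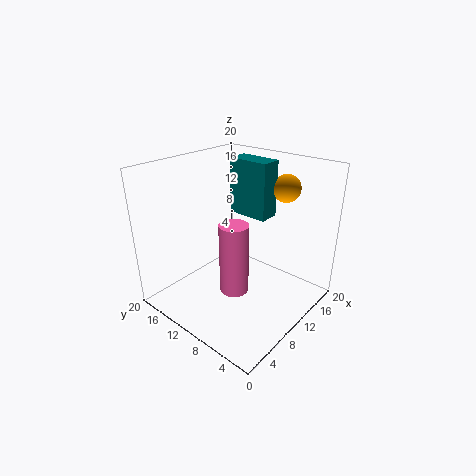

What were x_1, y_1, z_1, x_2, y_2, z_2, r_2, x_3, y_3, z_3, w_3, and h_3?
x_1 = 17; y_1 = 7; z_1 = 16; x_2 = 8; y_2 = 9; z_2 = 3; r_2 = 2; x_3 = 13; y_3 = 8; z_3 = 12; w_3 = 3; h_3 = 8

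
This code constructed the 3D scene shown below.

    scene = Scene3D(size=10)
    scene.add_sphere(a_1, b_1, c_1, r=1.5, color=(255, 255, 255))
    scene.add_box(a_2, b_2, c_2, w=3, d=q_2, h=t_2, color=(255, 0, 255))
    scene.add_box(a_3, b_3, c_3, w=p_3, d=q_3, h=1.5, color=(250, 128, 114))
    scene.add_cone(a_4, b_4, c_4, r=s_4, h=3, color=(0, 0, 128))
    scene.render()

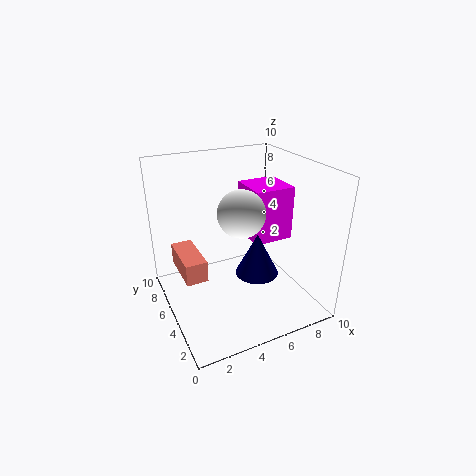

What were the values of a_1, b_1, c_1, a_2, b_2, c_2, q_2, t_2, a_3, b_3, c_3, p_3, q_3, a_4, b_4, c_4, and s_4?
a_1 = 4.5, b_1 = 3.5, c_1 = 7.5, a_2 = 6.5, b_2 = 5, c_2 = 4, q_2 = 3, t_2 = 4, a_3 = 1, b_3 = 4.5, c_3 = 2.5, p_3 = 1.5, q_3 = 3.5, a_4 = 6, b_4 = 4, c_4 = 2.5, s_4 = 1.5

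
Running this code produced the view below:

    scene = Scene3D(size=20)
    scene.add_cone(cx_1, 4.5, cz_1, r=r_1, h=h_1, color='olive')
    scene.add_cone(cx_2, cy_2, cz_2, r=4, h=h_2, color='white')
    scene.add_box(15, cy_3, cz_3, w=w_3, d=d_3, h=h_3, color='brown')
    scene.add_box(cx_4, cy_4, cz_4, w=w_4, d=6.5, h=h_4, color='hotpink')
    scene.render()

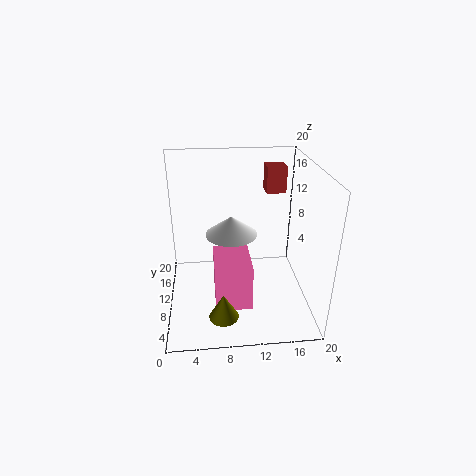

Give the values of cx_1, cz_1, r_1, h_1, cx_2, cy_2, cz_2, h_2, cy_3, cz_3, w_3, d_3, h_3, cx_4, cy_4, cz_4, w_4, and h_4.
cx_1 = 7.5; cz_1 = 1; r_1 = 2; h_1 = 3.5; cx_2 = 9.5; cy_2 = 15; cz_2 = 8; h_2 = 3; cy_3 = 16; cz_3 = 14; w_3 = 3; d_3 = 3; h_3 = 4; cx_4 = 6.5; cy_4 = 5; cz_4 = 1.5; w_4 = 5; h_4 = 6.5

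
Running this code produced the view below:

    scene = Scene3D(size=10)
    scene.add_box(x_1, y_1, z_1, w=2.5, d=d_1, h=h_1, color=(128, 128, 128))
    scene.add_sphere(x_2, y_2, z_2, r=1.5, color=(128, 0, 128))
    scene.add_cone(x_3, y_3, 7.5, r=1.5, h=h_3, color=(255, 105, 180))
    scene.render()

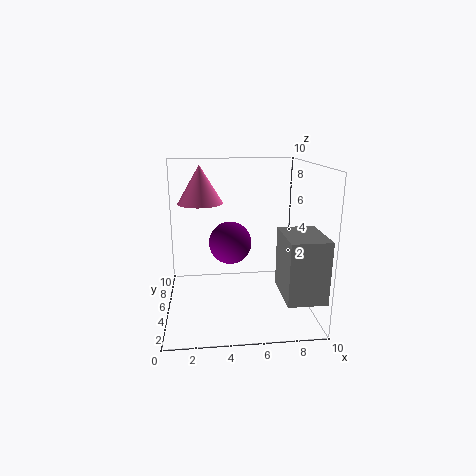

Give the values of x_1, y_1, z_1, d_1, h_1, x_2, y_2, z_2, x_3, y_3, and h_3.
x_1 = 7.5; y_1 = 0.5; z_1 = 2; d_1 = 3.5; h_1 = 4; x_2 = 4.5; y_2 = 5.5; z_2 = 4.5; x_3 = 2.5; y_3 = 5; h_3 = 2.5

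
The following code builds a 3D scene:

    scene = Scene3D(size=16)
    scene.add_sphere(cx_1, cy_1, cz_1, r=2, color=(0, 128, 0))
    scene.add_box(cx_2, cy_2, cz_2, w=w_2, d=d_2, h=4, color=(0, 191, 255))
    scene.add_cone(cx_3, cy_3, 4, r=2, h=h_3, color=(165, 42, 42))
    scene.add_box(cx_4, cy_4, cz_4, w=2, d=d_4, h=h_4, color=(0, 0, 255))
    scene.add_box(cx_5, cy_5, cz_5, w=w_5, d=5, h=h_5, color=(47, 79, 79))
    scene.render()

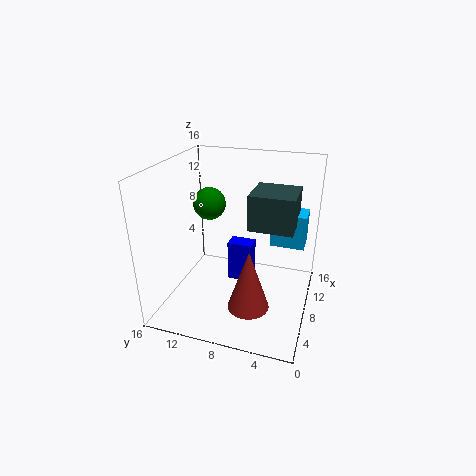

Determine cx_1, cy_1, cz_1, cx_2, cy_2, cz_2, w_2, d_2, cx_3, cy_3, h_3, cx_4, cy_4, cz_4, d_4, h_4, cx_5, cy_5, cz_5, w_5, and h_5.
cx_1 = 12; cy_1 = 13; cz_1 = 10; cx_2 = 11; cy_2 = 1; cz_2 = 6; w_2 = 3; d_2 = 4; cx_3 = 2; cy_3 = 5; h_3 = 6; cx_4 = 10; cy_4 = 7; cz_4 = 1; d_4 = 3; h_4 = 5; cx_5 = 8; cy_5 = 2; cz_5 = 9; w_5 = 5; h_5 = 4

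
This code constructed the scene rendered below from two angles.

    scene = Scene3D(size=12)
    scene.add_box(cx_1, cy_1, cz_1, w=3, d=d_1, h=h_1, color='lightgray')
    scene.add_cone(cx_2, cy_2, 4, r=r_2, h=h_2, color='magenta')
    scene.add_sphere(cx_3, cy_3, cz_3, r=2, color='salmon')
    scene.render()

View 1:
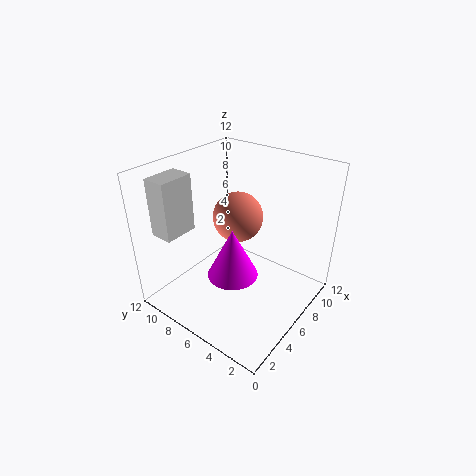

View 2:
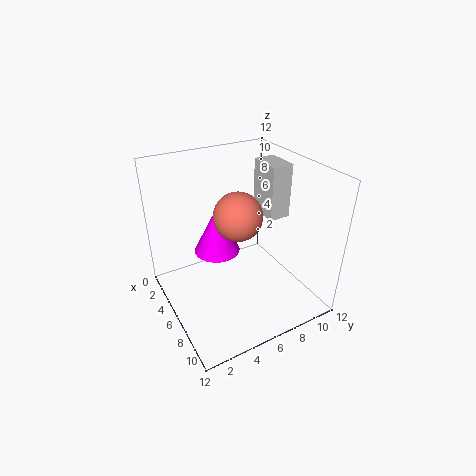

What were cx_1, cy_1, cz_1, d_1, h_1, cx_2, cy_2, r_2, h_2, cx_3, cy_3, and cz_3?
cx_1 = 2; cy_1 = 10; cz_1 = 6; d_1 = 2; h_1 = 5; cx_2 = 4; cy_2 = 5; r_2 = 2; h_2 = 4; cx_3 = 6; cy_3 = 6; cz_3 = 8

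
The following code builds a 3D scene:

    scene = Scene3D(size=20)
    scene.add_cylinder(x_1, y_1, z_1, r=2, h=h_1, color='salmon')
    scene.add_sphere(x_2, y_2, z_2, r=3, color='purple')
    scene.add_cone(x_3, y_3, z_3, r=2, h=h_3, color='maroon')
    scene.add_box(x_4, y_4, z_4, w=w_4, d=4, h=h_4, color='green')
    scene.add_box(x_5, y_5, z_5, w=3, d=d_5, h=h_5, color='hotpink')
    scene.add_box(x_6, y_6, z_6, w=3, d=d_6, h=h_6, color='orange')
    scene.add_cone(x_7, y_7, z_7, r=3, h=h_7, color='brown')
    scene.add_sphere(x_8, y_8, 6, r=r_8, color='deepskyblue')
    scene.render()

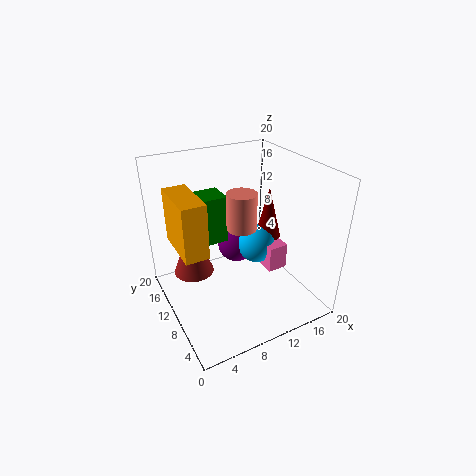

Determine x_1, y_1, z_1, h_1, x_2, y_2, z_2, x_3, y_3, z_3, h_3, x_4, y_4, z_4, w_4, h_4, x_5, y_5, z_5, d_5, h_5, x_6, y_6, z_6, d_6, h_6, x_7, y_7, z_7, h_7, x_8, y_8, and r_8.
x_1 = 10, y_1 = 9, z_1 = 12, h_1 = 5, x_2 = 13, y_2 = 16, z_2 = 5, x_3 = 17, y_3 = 13, z_3 = 7, h_3 = 8, x_4 = 3, y_4 = 13, z_4 = 8, w_4 = 7, h_4 = 7, x_5 = 15, y_5 = 9, z_5 = 3, d_5 = 3, h_5 = 4, x_6 = 1, y_6 = 6, z_6 = 11, d_6 = 7, h_6 = 7, x_7 = 5, y_7 = 15, z_7 = 3, h_7 = 8, x_8 = 15, y_8 = 13, r_8 = 3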